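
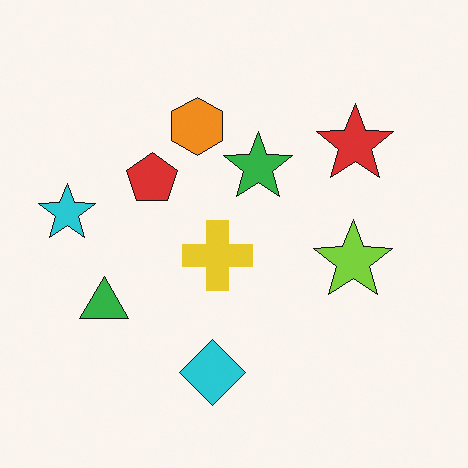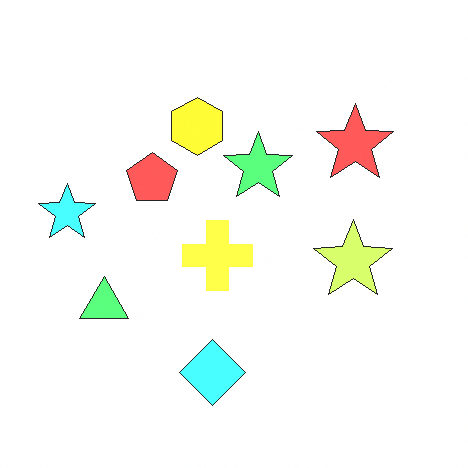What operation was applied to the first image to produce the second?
Brightened a lot.

Every pixel — background and shapes alike — is uniformly brightened.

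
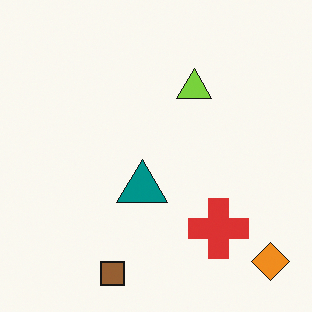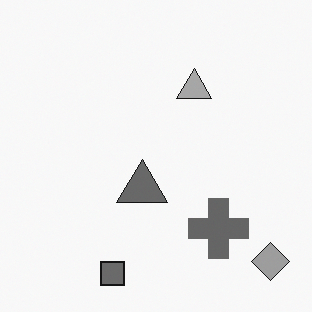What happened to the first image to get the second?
This is the original image converted to grayscale.

All color is removed — every shape is now a shade of grey.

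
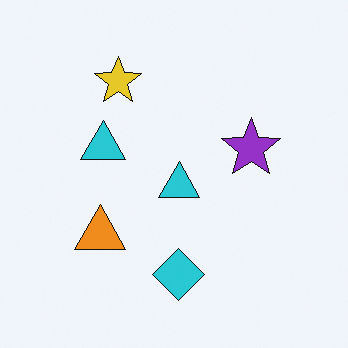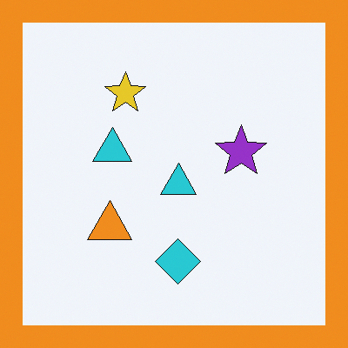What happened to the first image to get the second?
Framed with a orange border.

A solid orange frame runs around the edge of the second image, with the content slightly shrunk inside it.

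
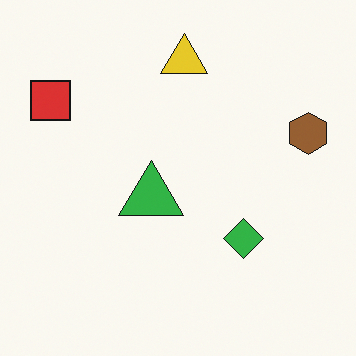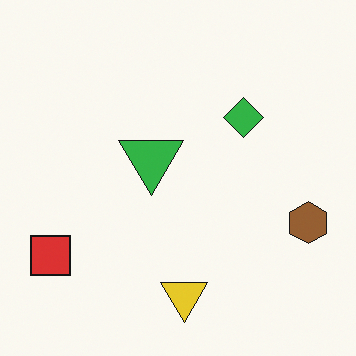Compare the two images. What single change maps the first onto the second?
It was flipped vertically (top ↔ bottom).

The yellow triangle is in the top of the first image and the bottom of the second — shapes on opposite sides of the horizontal midline have swapped in a mirror flip.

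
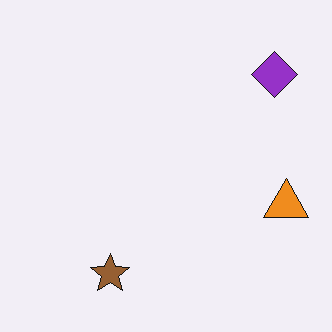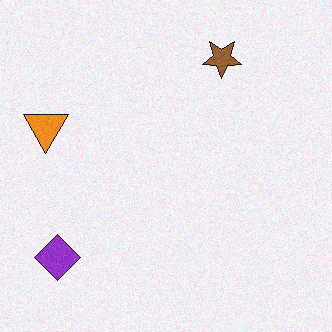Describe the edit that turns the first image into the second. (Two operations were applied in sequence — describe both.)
The second image is the first degraded with a light layer of grain, then rotated 180°.

Random speckle covers the whole image, including the flat background. The purple diamond sits in the top-right of the first image and the bottom-left of the second — consistent with a whole-image 180° rotation.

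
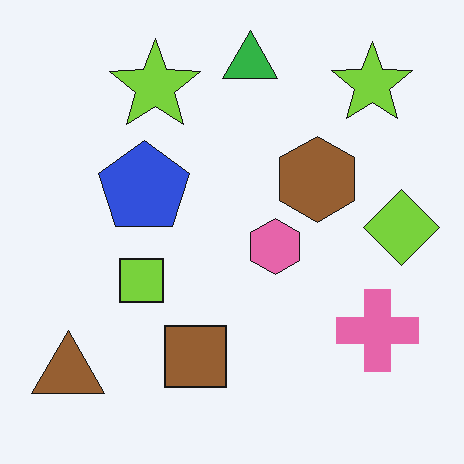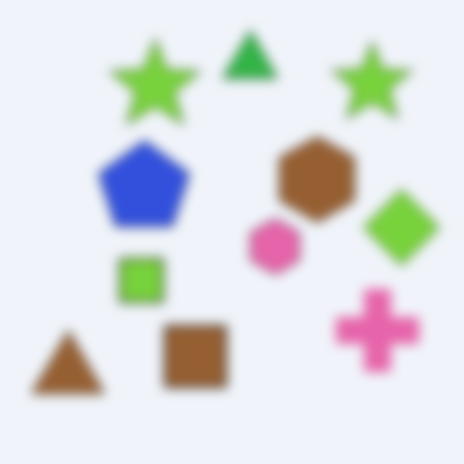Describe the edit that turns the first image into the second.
This is the original image heavily blurred.

Shape edges and outlines are uniformly softened across the whole image.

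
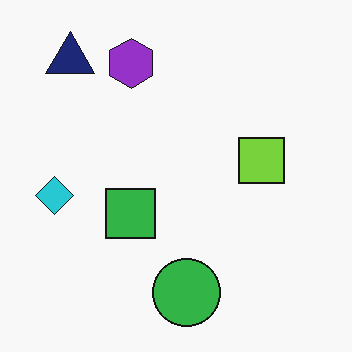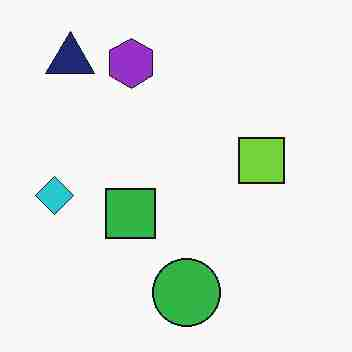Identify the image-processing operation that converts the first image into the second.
The transformation is: heavily JPEG-compressed with obvious blocking artifacts.

Blocky 8×8 compression artifacts appear around shape edges and the flat background shows ringing — characteristic JPEG degradation.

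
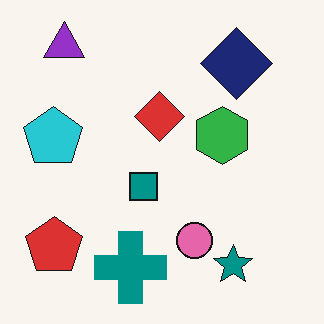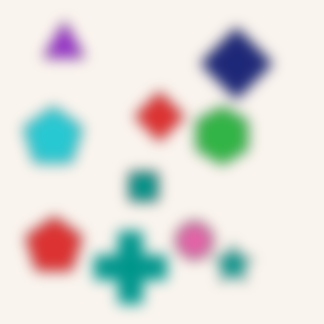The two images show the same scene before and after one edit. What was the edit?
Strongly gaussian-blurred.

Shape edges and outlines are uniformly softened across the whole image.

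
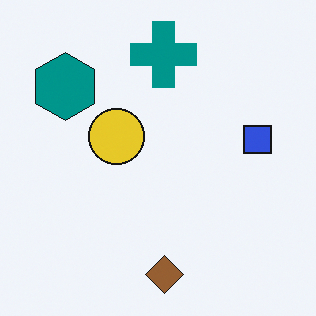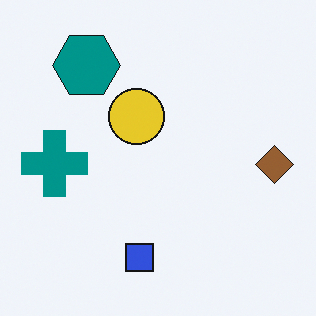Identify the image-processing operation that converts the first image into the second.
This is the original image transposed (reflected across the top-left ↔ bottom-right diagonal).

Shapes have swapped their row and column positions — what was in the top-right is now in the bottom-left — a diagonal reflection.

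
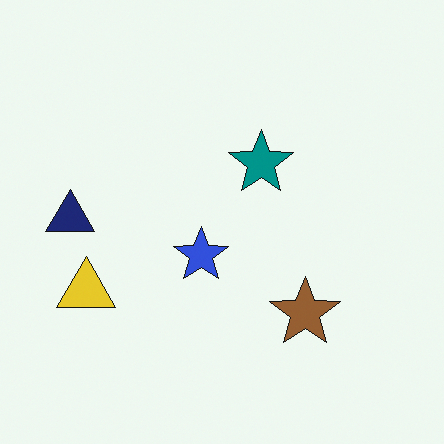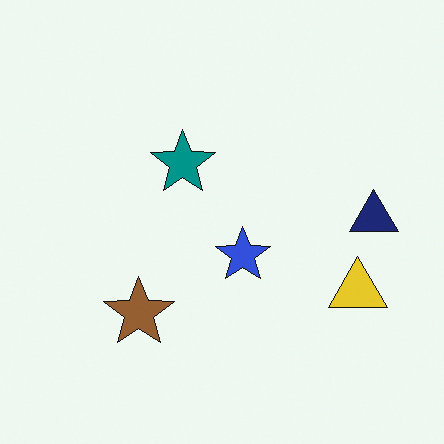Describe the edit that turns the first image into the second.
The image was flipped horizontally (left ↔ right).

The navy triangle is in the left of the first image and the right of the second — shapes on opposite sides of the vertical midline have swapped in a mirror flip.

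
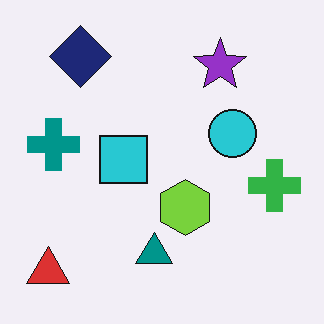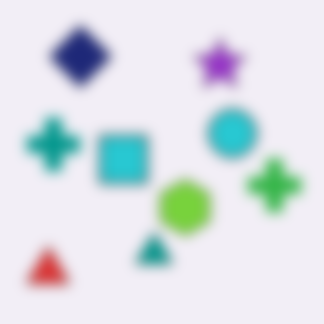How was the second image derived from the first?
Heavily blurred.

Shape edges and outlines are uniformly softened across the whole image.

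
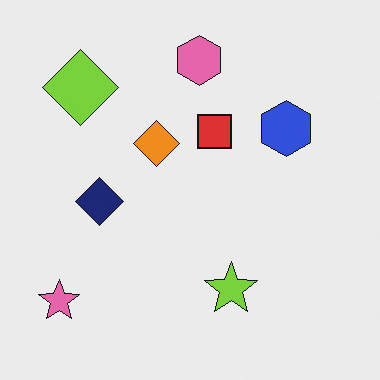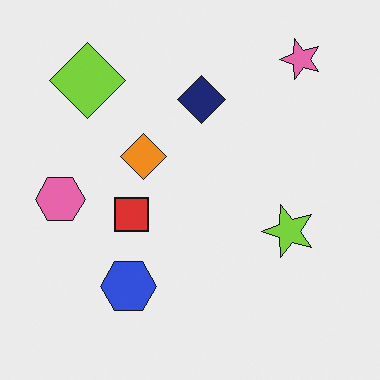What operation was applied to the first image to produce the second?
The image was transposed (reflected across the top-left ↔ bottom-right diagonal).

Shapes have swapped their row and column positions — what was in the top-right is now in the bottom-left — a diagonal reflection.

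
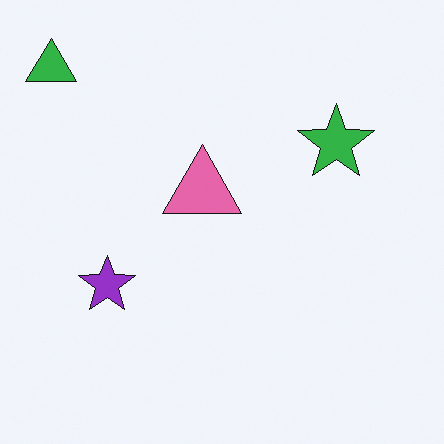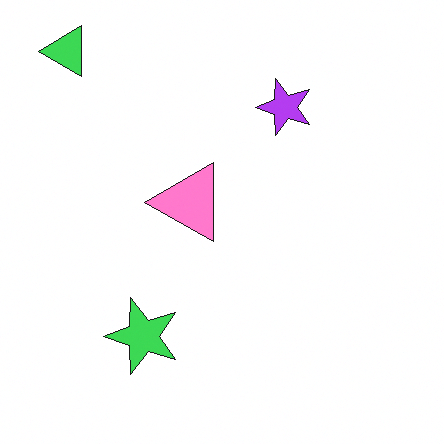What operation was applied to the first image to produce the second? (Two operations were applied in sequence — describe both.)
The image was slightly brightened, then transposed (reflected across the top-left ↔ bottom-right diagonal).

Every pixel — background and shapes alike — is uniformly brightened. Shapes have swapped their row and column positions — what was in the top-right is now in the bottom-left — a diagonal reflection.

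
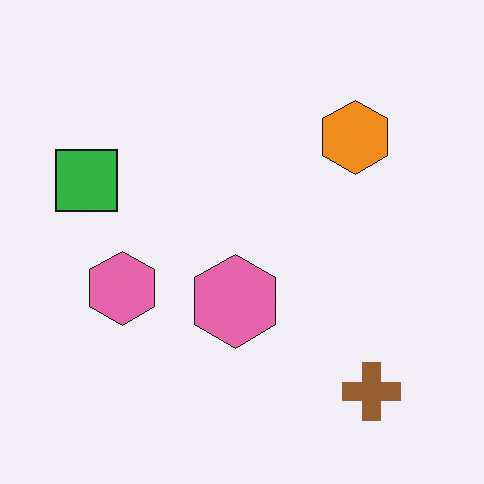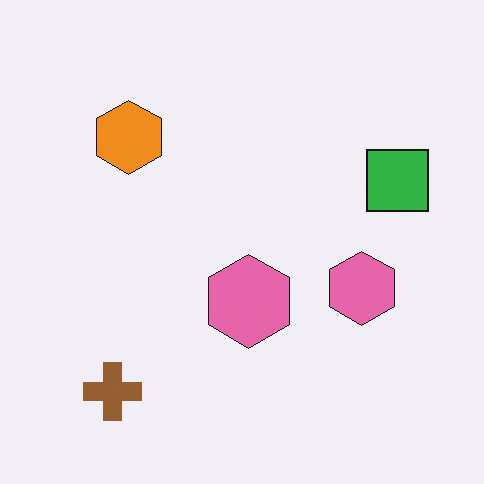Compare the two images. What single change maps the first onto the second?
The image was flipped horizontally (left ↔ right).

The green square is in the left of the first image and the right of the second — shapes on opposite sides of the vertical midline have swapped in a mirror flip.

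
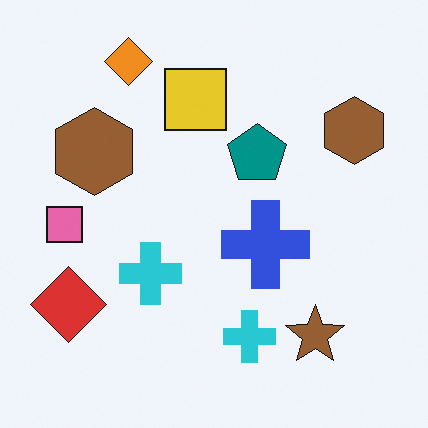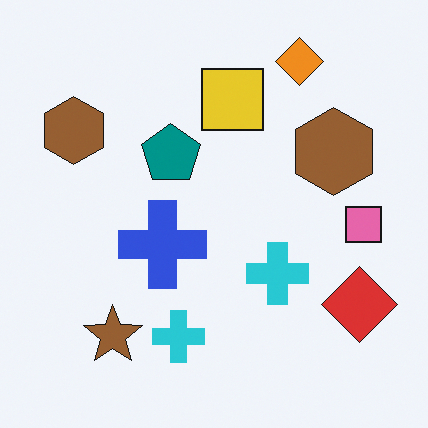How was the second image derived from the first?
Flipped horizontally (left ↔ right).

The pink square is in the left of the first image and the right of the second — shapes on opposite sides of the vertical midline have swapped in a mirror flip.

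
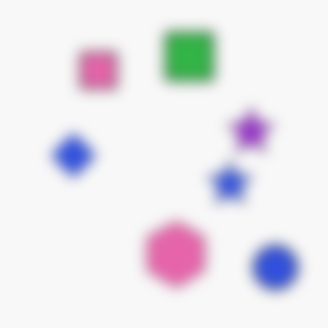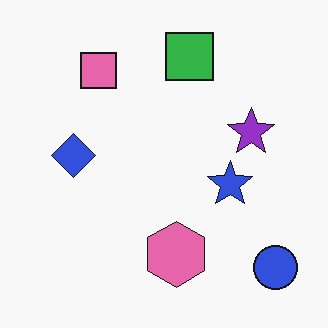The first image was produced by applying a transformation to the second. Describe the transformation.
The transformation is: heavily blurred.

Shape edges and outlines are uniformly softened across the whole image.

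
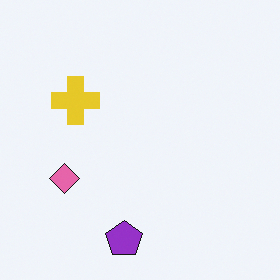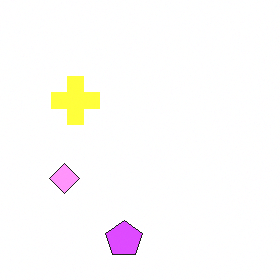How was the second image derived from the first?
It was substantially brightened.

Every pixel — background and shapes alike — is uniformly brightened.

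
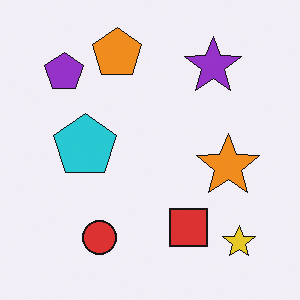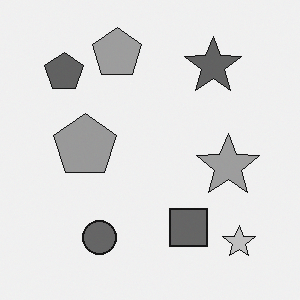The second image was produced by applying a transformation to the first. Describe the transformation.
It was converted to grayscale.

All color is removed — every shape is now a shade of grey.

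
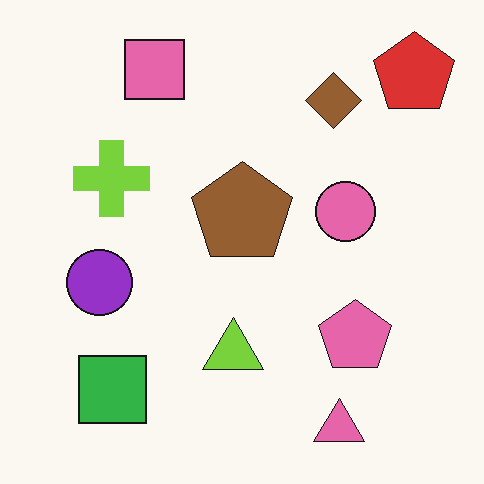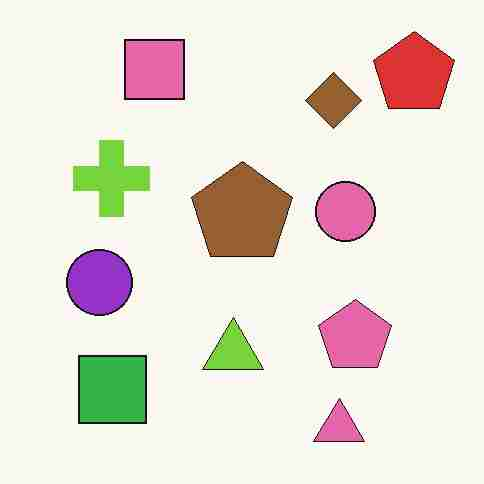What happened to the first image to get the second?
The second image is the first heavily JPEG-compressed with obvious blocking artifacts.

Blocky 8×8 compression artifacts appear around shape edges and the flat background shows ringing — characteristic JPEG degradation.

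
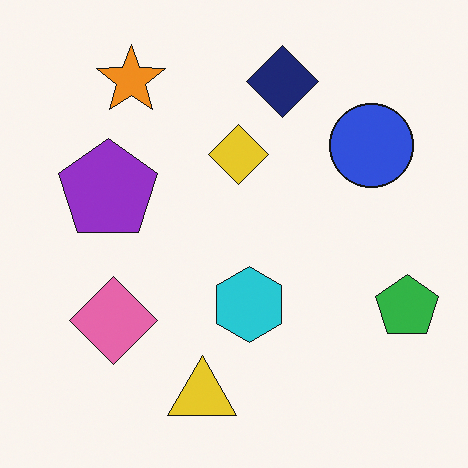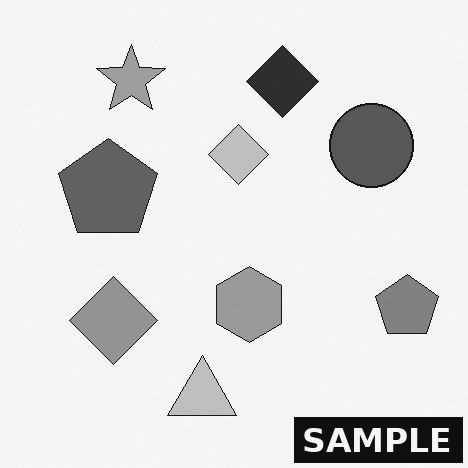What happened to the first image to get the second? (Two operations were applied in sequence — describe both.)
This is the original image converted to grayscale, then watermarked with the text "SAMPLE" in the lower-right corner.

All color is removed — every shape is now a shade of grey. A dark label reading "SAMPLE" appears in the lower-right corner.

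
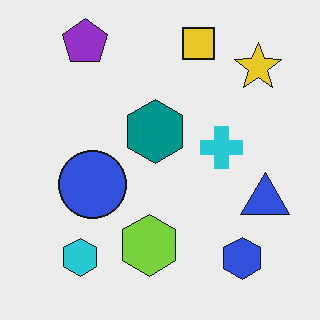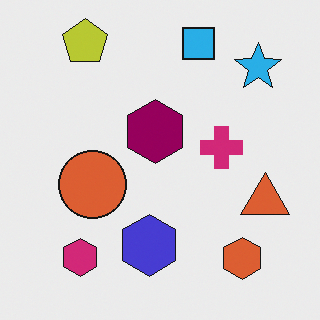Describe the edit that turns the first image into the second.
Hue-shifted by a moderate amount.

Every shape's color has rotated by the same amount around the hue wheel — a uniform hue shift.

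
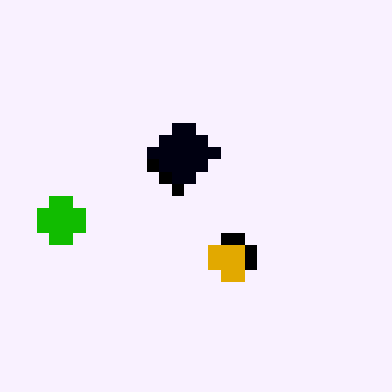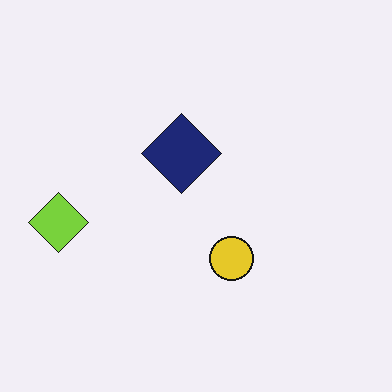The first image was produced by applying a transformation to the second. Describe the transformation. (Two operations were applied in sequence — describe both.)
This is the original image boosted in contrast, then heavily pixelated into large blocks.

Tones are pushed away from mid-grey across the whole image — a global contrast change. Shapes are reduced to large square blocks; fine edges and outlines are lost — a downscale-then-upscale (mosaic) effect.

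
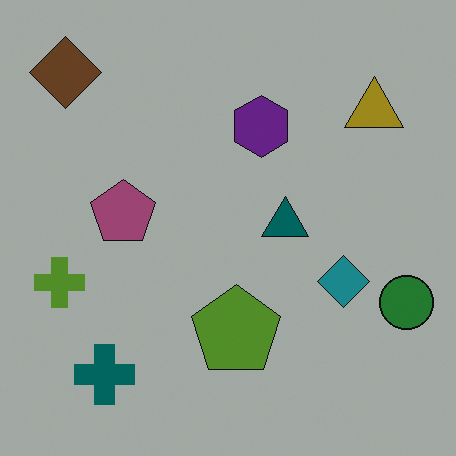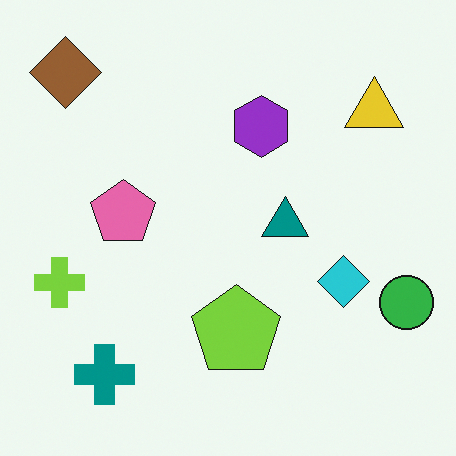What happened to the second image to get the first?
It was darkened a lot.

Every pixel — background and shapes alike — is uniformly darkened.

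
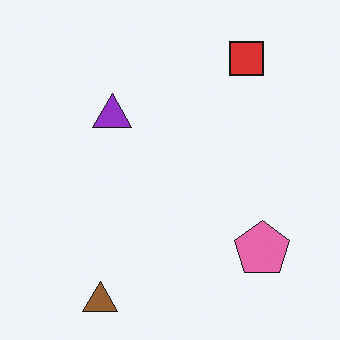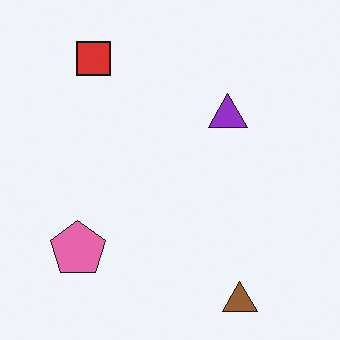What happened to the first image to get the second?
This is the original image flipped horizontally (left ↔ right).

The pink pentagon is in the bottom-right of the first image and the bottom-left of the second — shapes on opposite sides of the vertical midline have swapped in a mirror flip.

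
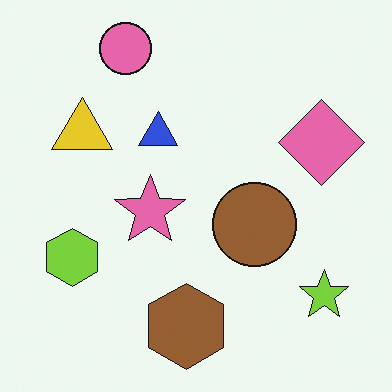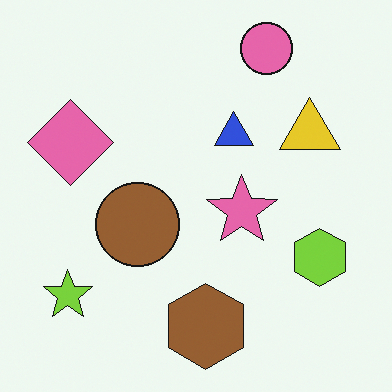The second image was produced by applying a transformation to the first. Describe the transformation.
The image was flipped horizontally (left ↔ right).

The lime star is in the bottom-right of the first image and the bottom-left of the second — shapes on opposite sides of the vertical midline have swapped in a mirror flip.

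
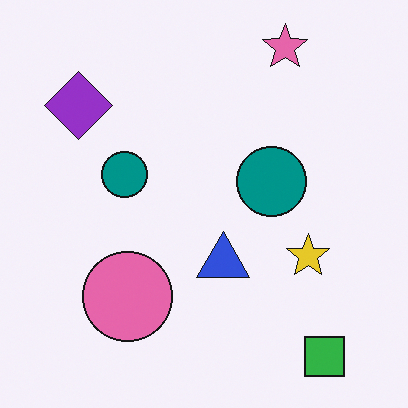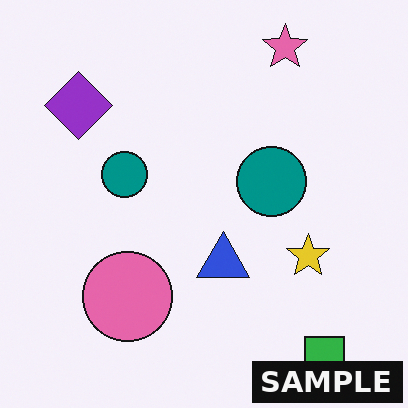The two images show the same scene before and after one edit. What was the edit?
The second image is the first watermarked with the text "SAMPLE" in the lower-right corner.

A dark label reading "SAMPLE" appears in the lower-right corner.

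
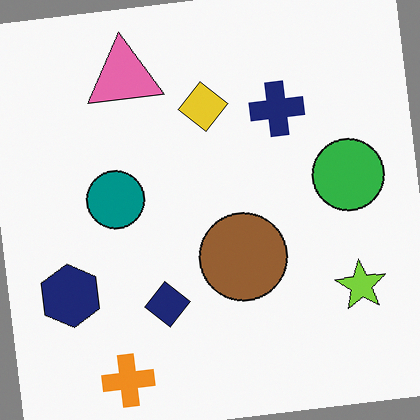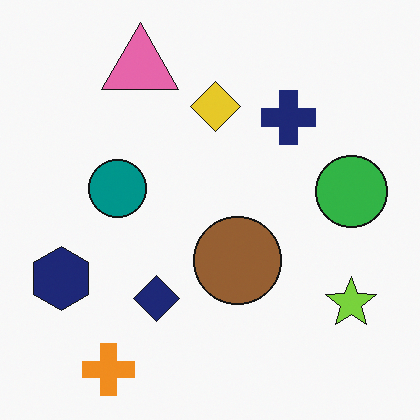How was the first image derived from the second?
Rotated counter-clockwise by a slight angle.

Every shape is tilted by the same angle and the image corners show triangular fill wedges — a whole-image rotation by a non-right angle.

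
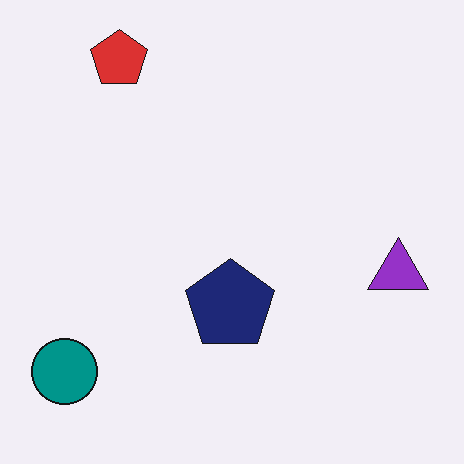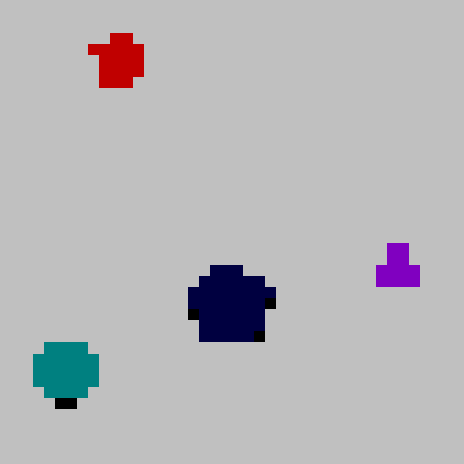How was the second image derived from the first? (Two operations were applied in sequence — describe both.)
The transformation is: heavily posterized to just a handful of flat colors, then coarsely pixelated.

Each flat color has snapped to a coarser quantized level — most visibly, the near-white background has dropped to a flat grey. Shapes are reduced to large square blocks; fine edges and outlines are lost — a downscale-then-upscale (mosaic) effect.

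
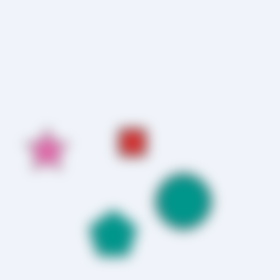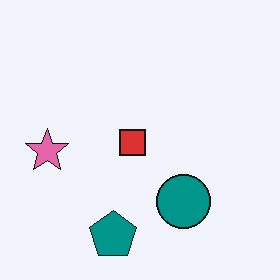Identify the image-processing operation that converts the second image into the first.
This is the original image strongly gaussian-blurred.

Shape edges and outlines are uniformly softened across the whole image.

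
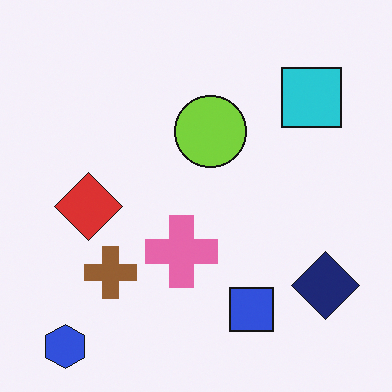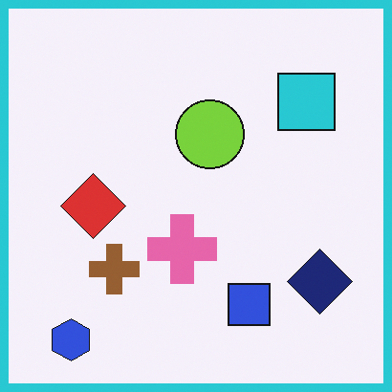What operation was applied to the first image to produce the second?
The second image is the first framed with a cyan border.

A solid cyan frame runs around the edge of the second image, with the content slightly shrunk inside it.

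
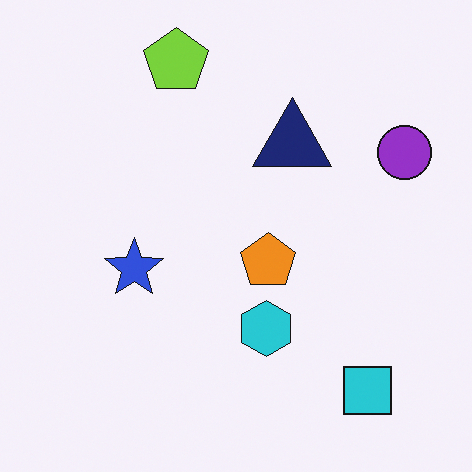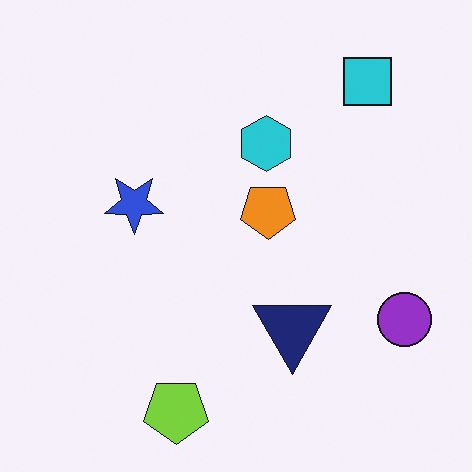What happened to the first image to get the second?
Flipped vertically (top ↔ bottom).

The lime pentagon is in the top of the first image and the bottom of the second — shapes on opposite sides of the horizontal midline have swapped in a mirror flip.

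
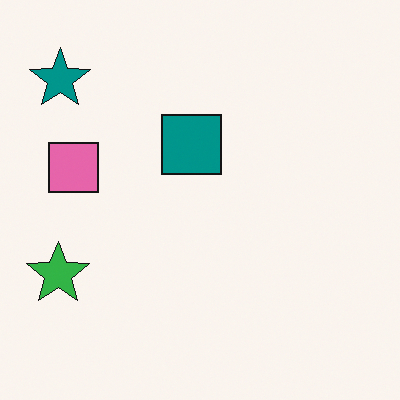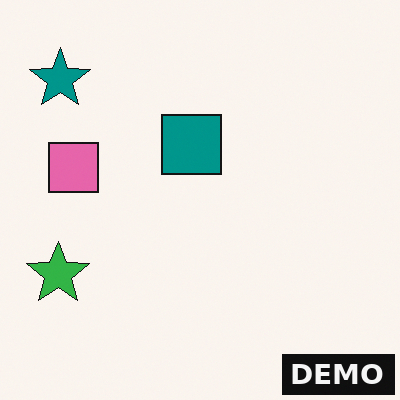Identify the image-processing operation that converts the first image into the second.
The second image is the first watermarked with the text "DEMO" in the lower-right corner.

A dark label reading "DEMO" appears in the lower-right corner.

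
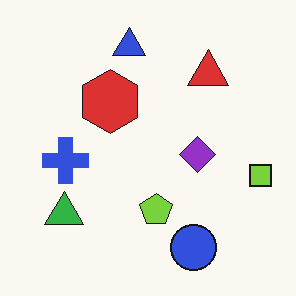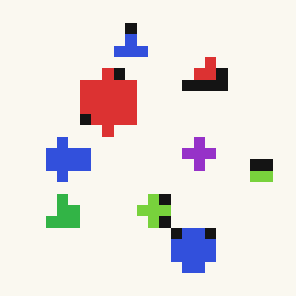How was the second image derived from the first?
Heavily pixelated into large blocks.

Shapes are reduced to large square blocks; fine edges and outlines are lost — a downscale-then-upscale (mosaic) effect.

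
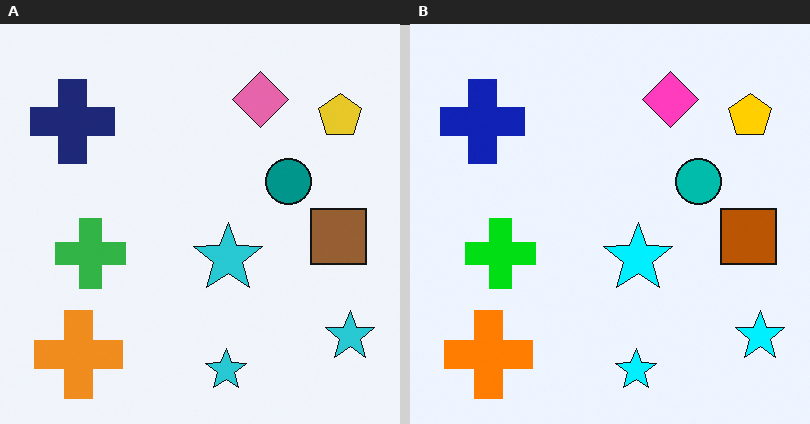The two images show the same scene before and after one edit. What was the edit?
The transformation is: made much more vivid (saturation change).

All colors are more vivid — a global saturation change.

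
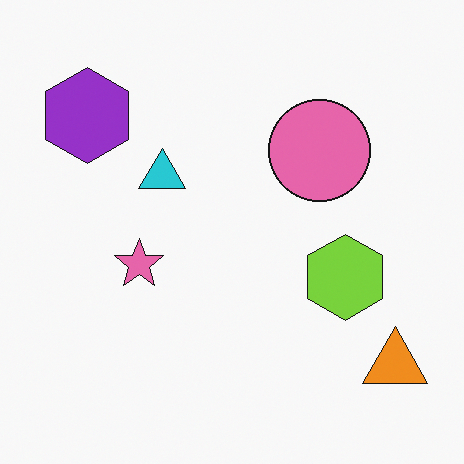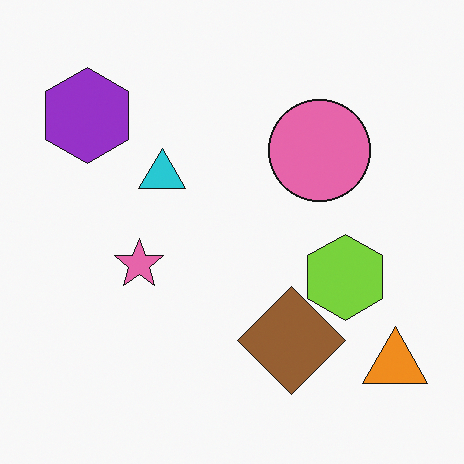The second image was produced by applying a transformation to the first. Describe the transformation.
The transformation is: overlaid with an additional brown diamond.

A brown diamond appears in the second image that is absent from the first.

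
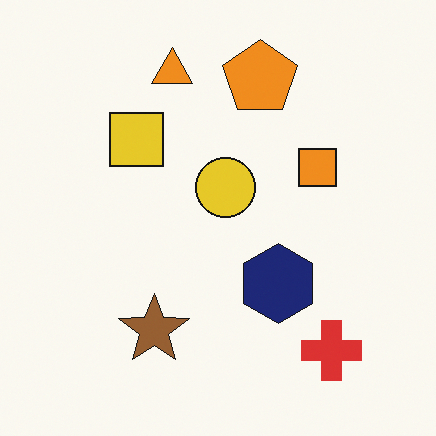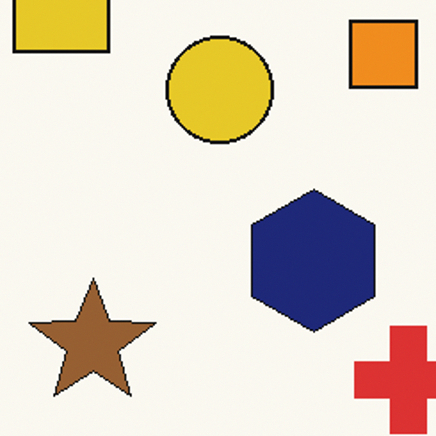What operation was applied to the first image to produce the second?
The transformation is: cropped tightly and scaled back up.

The visible shapes are larger and the field of view is narrower; shapes near the original edges may be partly or wholly outside the frame — a crop-and-rescale.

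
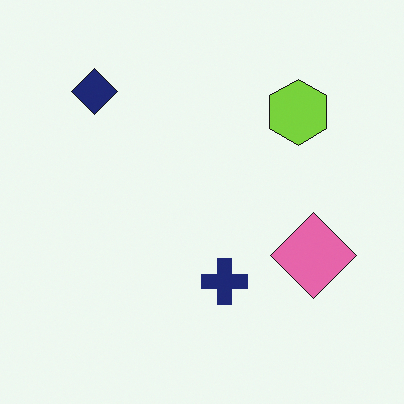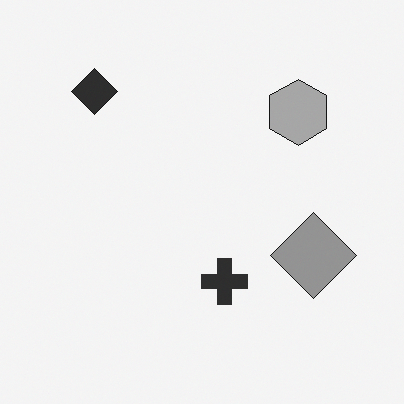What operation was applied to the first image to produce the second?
It was converted to grayscale.

All color is removed — every shape is now a shade of grey.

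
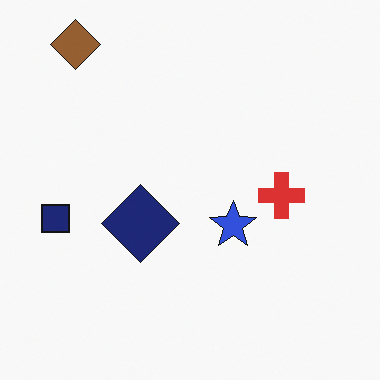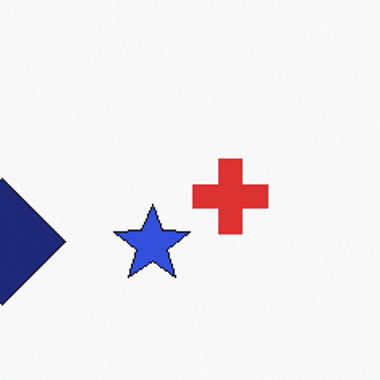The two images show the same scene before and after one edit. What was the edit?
The image was cropped to a noticeably smaller region and rescaled.

The visible shapes are larger and the field of view is narrower; shapes near the original edges may be partly or wholly outside the frame — a crop-and-rescale.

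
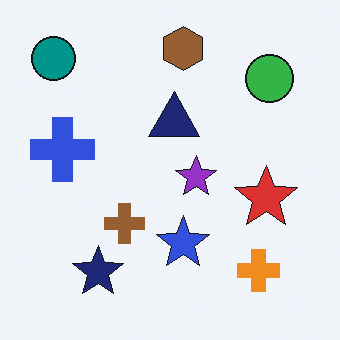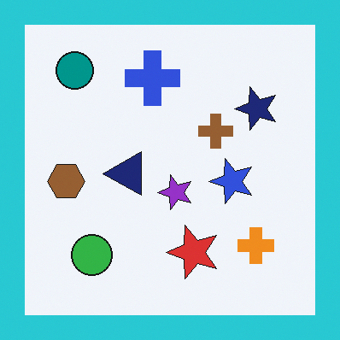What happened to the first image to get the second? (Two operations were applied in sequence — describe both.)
Transposed (reflected across the top-left ↔ bottom-right diagonal), then framed with a cyan border.

Shapes have swapped their row and column positions — what was in the top-right is now in the bottom-left — a diagonal reflection. A solid cyan frame runs around the edge of the second image, with the content slightly shrunk inside it.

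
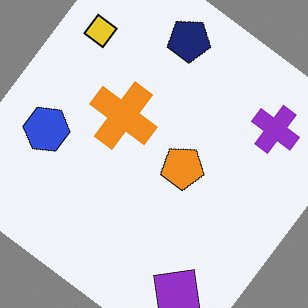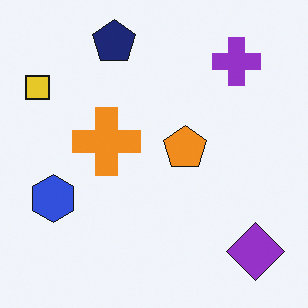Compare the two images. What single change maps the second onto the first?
The first image is the second rotated clockwise by a large amount — several tens of degrees.

Every shape is tilted by the same angle and the image corners show triangular fill wedges — a whole-image rotation by a non-right angle.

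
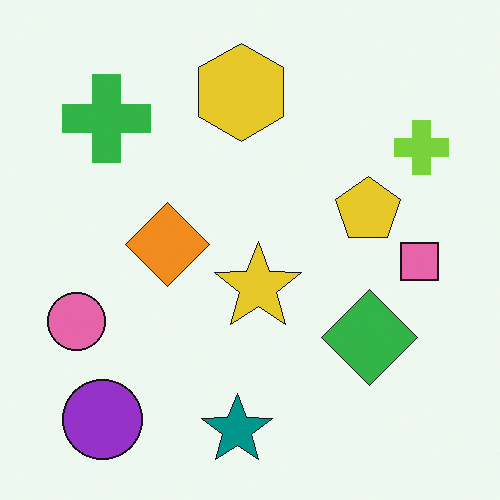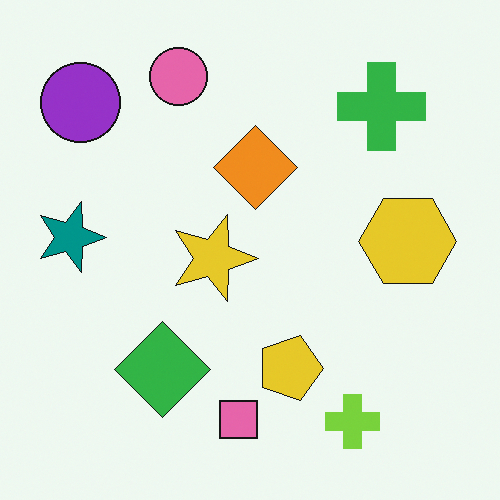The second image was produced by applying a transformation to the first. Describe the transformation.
The transformation is: rotated 90° clockwise.

The purple circle sits in the bottom-left of the first image and the top-left of the second — consistent with a whole-image 90° clockwise rotation.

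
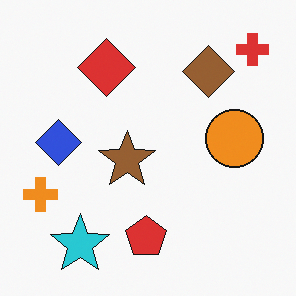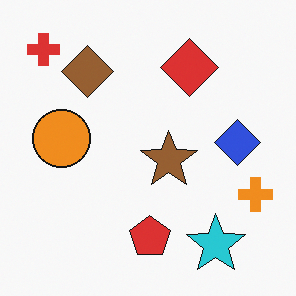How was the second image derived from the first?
The image was flipped horizontally (left ↔ right).

The orange cross is in the left of the first image and the right of the second — shapes on opposite sides of the vertical midline have swapped in a mirror flip.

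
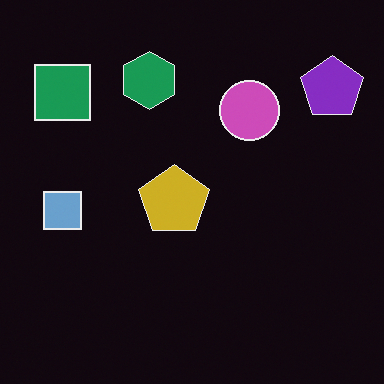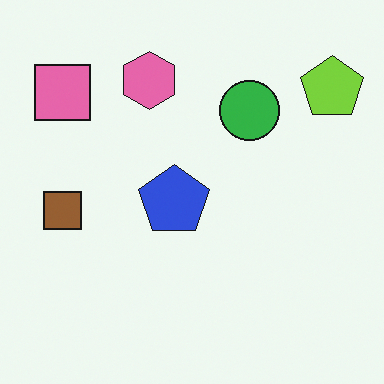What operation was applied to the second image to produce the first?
The first image is the second color-inverted (negative).

The light background has become dark and every shape's color is its complement — a photographic negative.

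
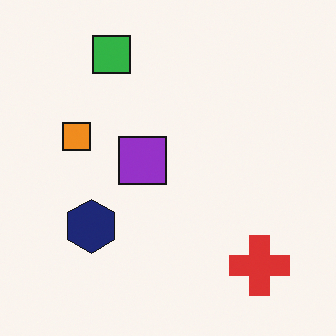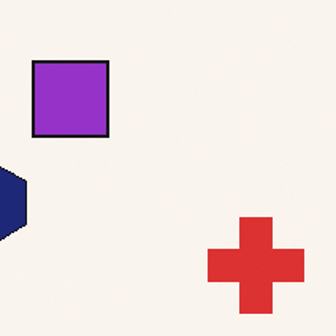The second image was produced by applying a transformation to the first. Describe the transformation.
Cropped to a modestly smaller region and rescaled.

The visible shapes are larger and the field of view is narrower; shapes near the original edges may be partly or wholly outside the frame — a crop-and-rescale.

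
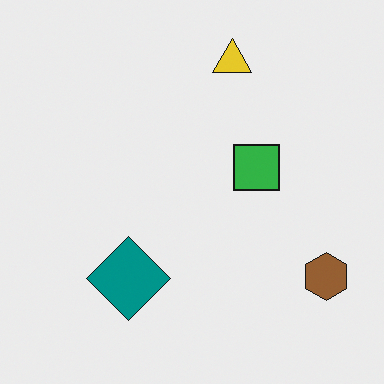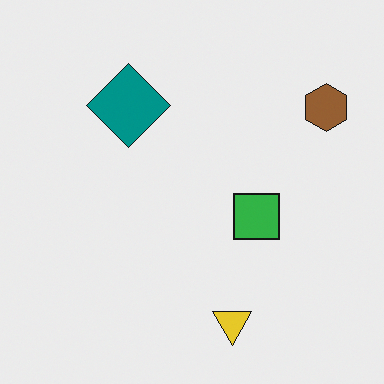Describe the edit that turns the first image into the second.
The second image is the first flipped vertically (top ↔ bottom).

The yellow triangle is in the top of the first image and the bottom of the second — shapes on opposite sides of the horizontal midline have swapped in a mirror flip.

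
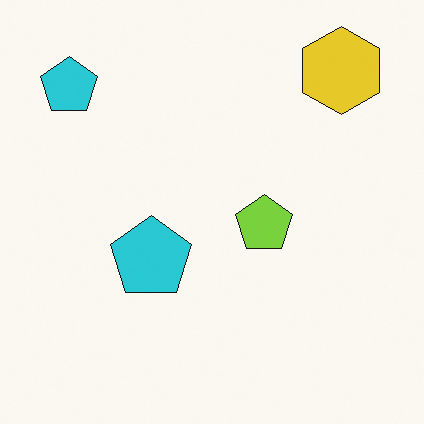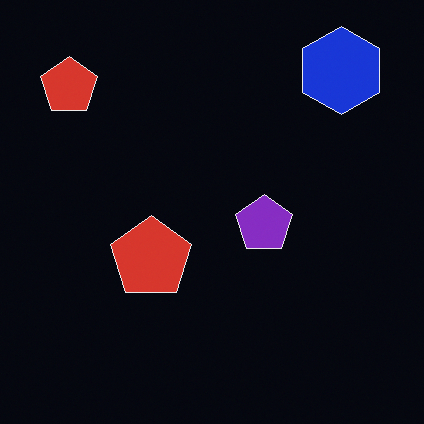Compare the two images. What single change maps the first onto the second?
It was color-inverted (negative).

The light background has become dark and every shape's color is its complement — a photographic negative.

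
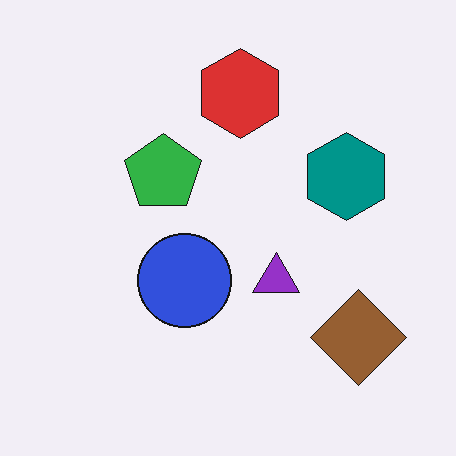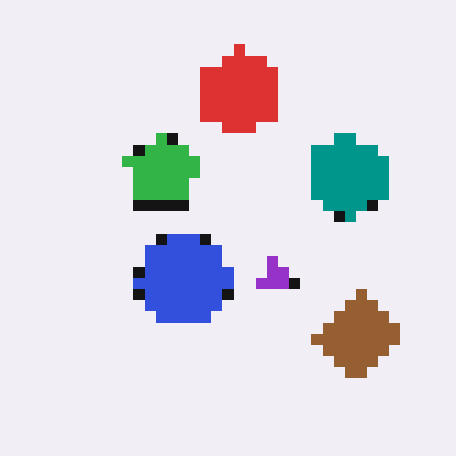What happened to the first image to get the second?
The image was heavily pixelated into large blocks.

Shapes are reduced to large square blocks; fine edges and outlines are lost — a downscale-then-upscale (mosaic) effect.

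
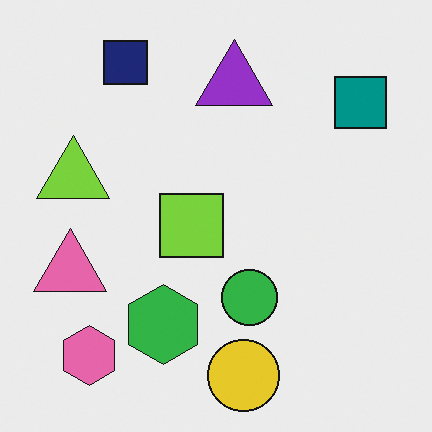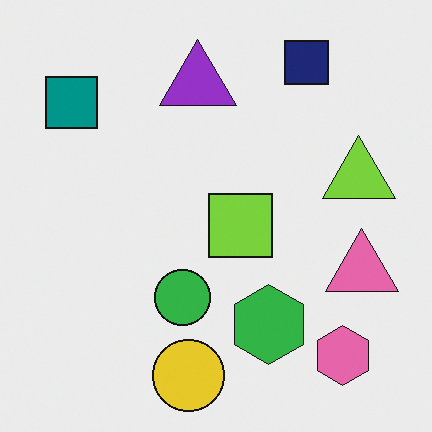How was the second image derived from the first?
It was flipped horizontally (left ↔ right).

The pink triangle is in the left of the first image and the right of the second — shapes on opposite sides of the vertical midline have swapped in a mirror flip.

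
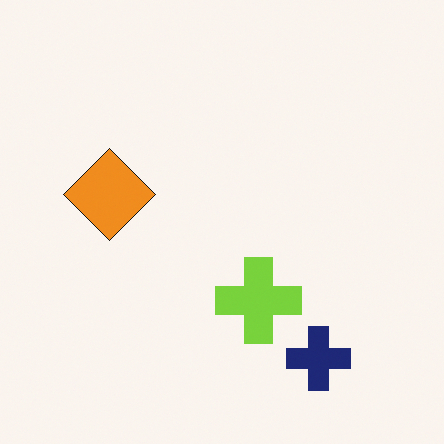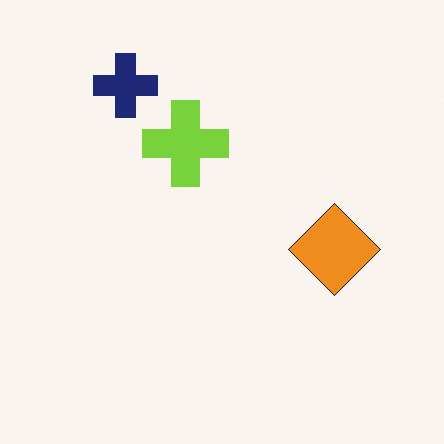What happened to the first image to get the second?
Rotated 180°.

The navy cross sits in the bottom-right of the first image and the top-left of the second — consistent with a whole-image 180° rotation.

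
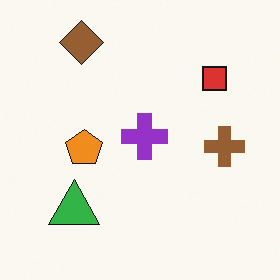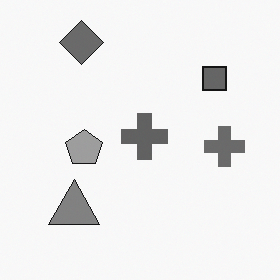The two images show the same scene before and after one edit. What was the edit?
It was converted to grayscale.

All color is removed — every shape is now a shade of grey.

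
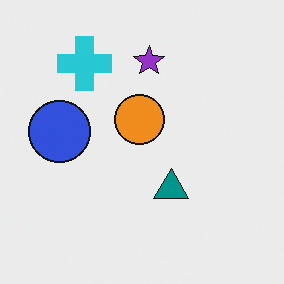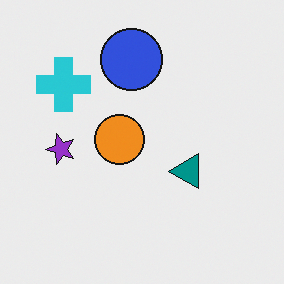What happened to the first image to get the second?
This is the original image transposed (reflected across the top-left ↔ bottom-right diagonal).

Shapes have swapped their row and column positions — what was in the top-right is now in the bottom-left — a diagonal reflection.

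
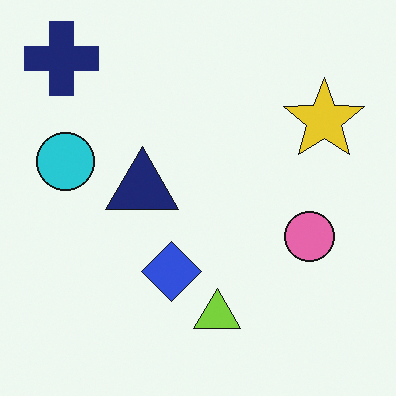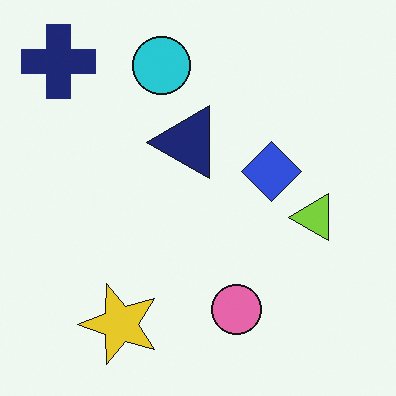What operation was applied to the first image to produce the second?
The second image is the first transposed (reflected across the top-left ↔ bottom-right diagonal).

Shapes have swapped their row and column positions — what was in the top-right is now in the bottom-left — a diagonal reflection.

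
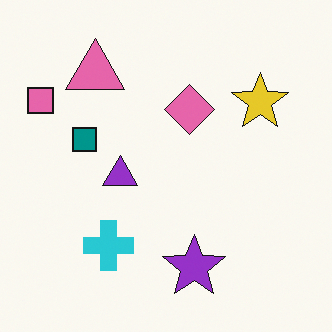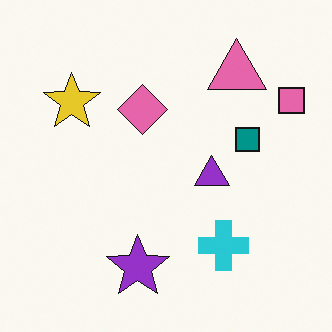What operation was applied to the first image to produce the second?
It was flipped horizontally (left ↔ right).

The pink square is in the top-left of the first image and the top-right of the second — shapes on opposite sides of the vertical midline have swapped in a mirror flip.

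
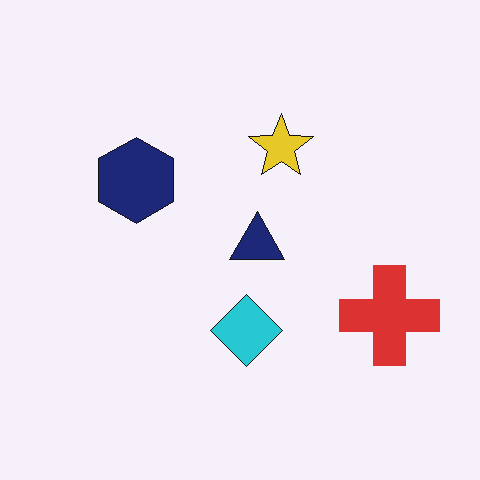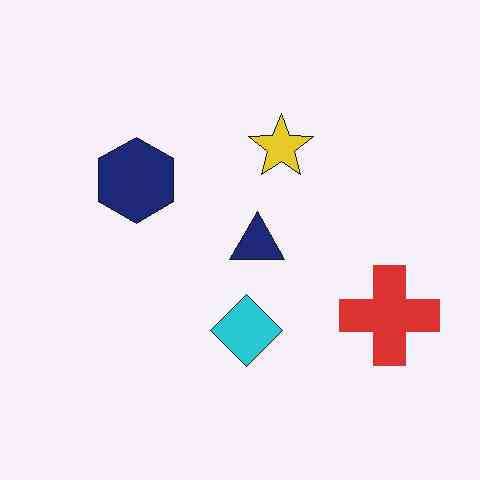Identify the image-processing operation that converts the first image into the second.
The second image is the first given moderate JPEG compression.

Blocky 8×8 compression artifacts appear around shape edges and the flat background shows ringing — characteristic JPEG degradation.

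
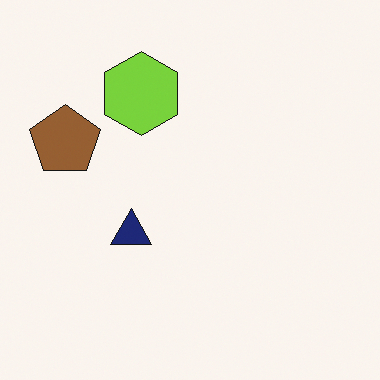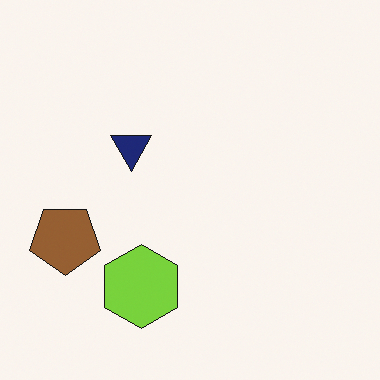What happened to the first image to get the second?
This is the original image flipped vertically (top ↔ bottom).

The lime hexagon is in the top of the first image and the bottom of the second — shapes on opposite sides of the horizontal midline have swapped in a mirror flip.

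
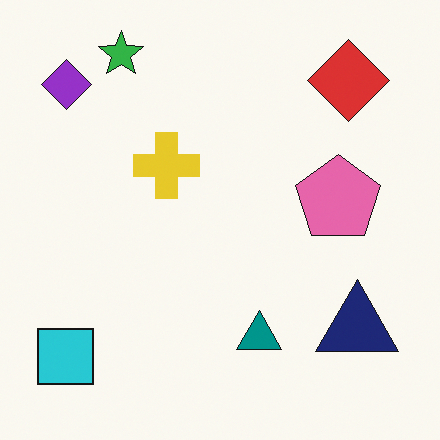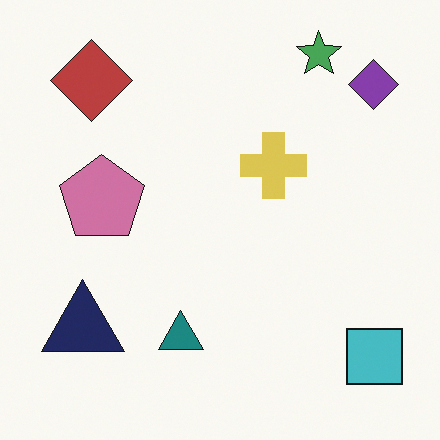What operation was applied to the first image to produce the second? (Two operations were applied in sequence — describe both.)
Flipped horizontally (left ↔ right), then slightly desaturated.

The cyan square is in the bottom-left of the first image and the bottom-right of the second — shapes on opposite sides of the vertical midline have swapped in a mirror flip. All colors are more muted and greyish — a global saturation change.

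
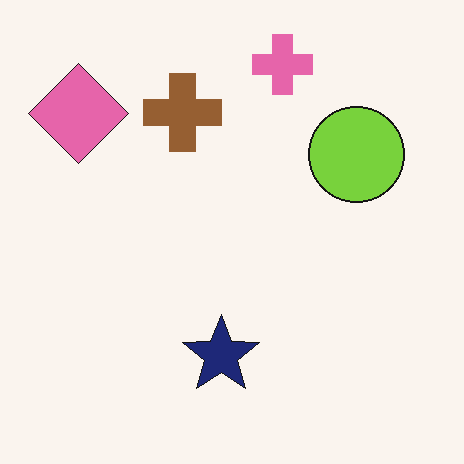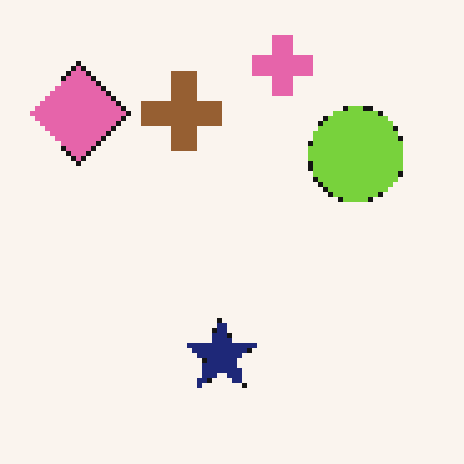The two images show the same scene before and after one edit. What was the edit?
The second image is the first lightly pixelated (a mild mosaic effect).

Shapes are reduced to large square blocks; fine edges and outlines are lost — a downscale-then-upscale (mosaic) effect.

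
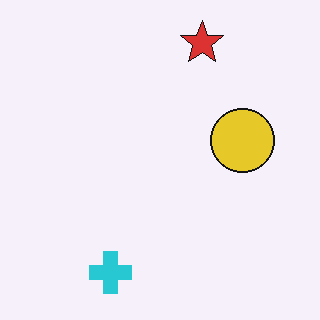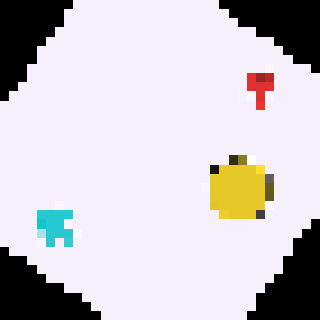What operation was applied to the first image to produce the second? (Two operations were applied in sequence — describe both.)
The image was rotated clockwise by a large amount — several tens of degrees, then heavily pixelated into large blocks.

Every shape is tilted by the same angle and the image corners show triangular fill wedges — a whole-image rotation by a non-right angle. Shapes are reduced to large square blocks; fine edges and outlines are lost — a downscale-then-upscale (mosaic) effect.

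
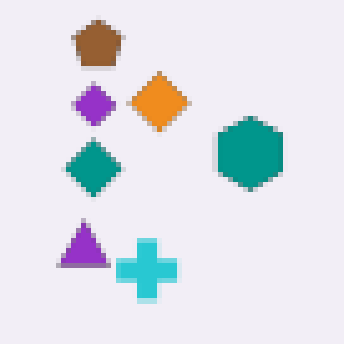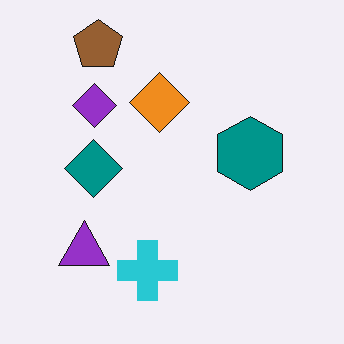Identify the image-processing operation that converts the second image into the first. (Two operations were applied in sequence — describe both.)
The transformation is: lightly blurred, then mildly pixelated.

Shape edges and outlines are uniformly softened across the whole image. Shapes are reduced to large square blocks; fine edges and outlines are lost — a downscale-then-upscale (mosaic) effect.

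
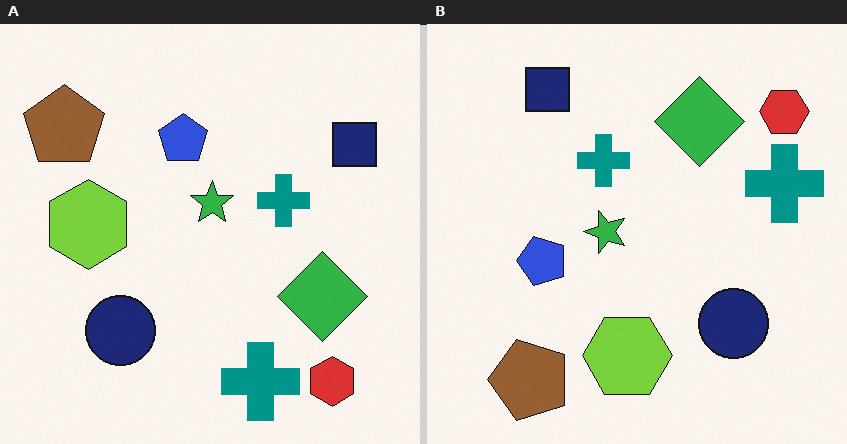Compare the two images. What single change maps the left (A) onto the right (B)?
The image was rotated 90° counter-clockwise.

The red hexagon sits in the bottom-right of the left (A) image and the top-right of the right (B) — consistent with a whole-image 90° counter-clockwise rotation.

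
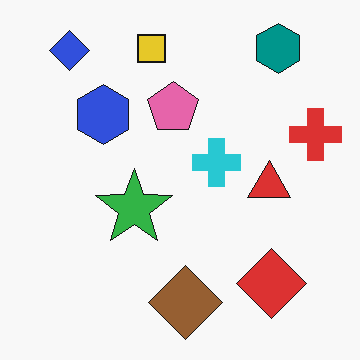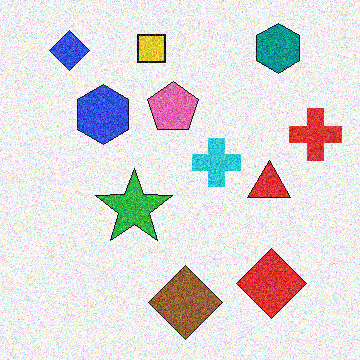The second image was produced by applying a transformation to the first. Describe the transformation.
This is the original image degraded with strong gaussian noise.

Random speckle covers the whole image, including the flat background.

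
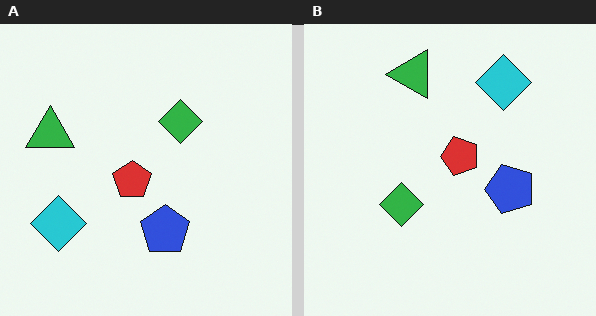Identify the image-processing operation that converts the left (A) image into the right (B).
The right (B) image is the left (A) transposed (reflected across the top-left ↔ bottom-right diagonal).

Shapes have swapped their row and column positions — what was in the top-right is now in the bottom-left — a diagonal reflection.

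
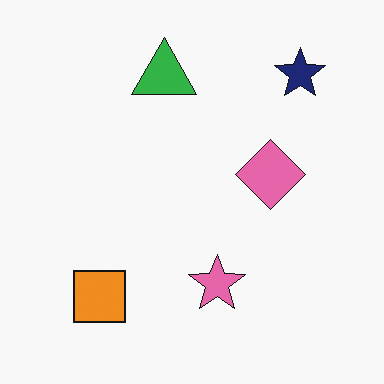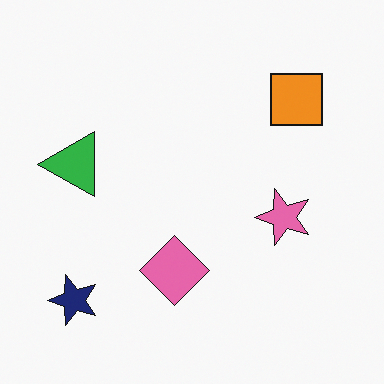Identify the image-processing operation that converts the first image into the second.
The transformation is: transposed (reflected across the top-left ↔ bottom-right diagonal).

Shapes have swapped their row and column positions — what was in the top-right is now in the bottom-left — a diagonal reflection.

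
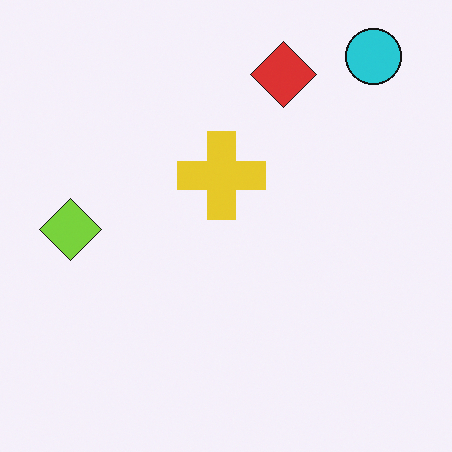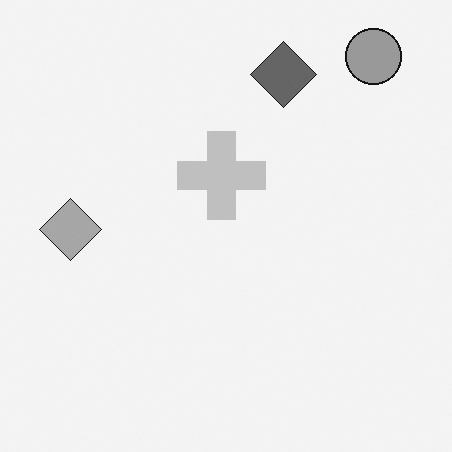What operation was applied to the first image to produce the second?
Converted to grayscale.

All color is removed — every shape is now a shade of grey.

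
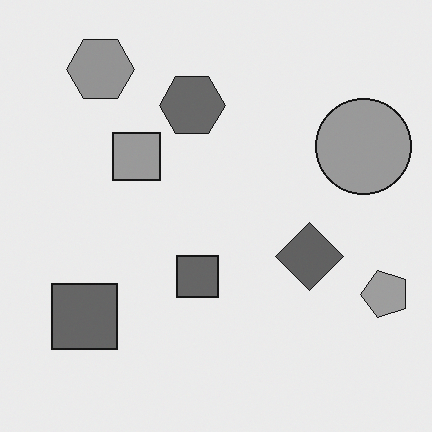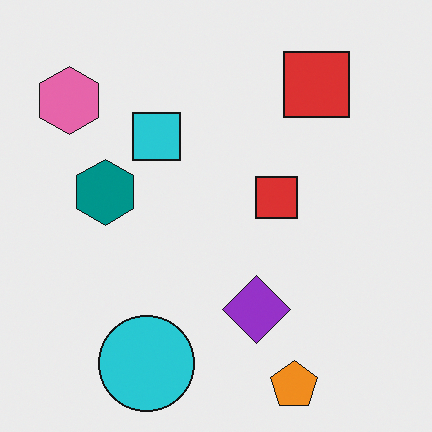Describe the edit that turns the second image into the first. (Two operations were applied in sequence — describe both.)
It was converted to grayscale, then transposed (reflected across the top-left ↔ bottom-right diagonal).

All color is removed — every shape is now a shade of grey. Shapes have swapped their row and column positions — what was in the top-right is now in the bottom-left — a diagonal reflection.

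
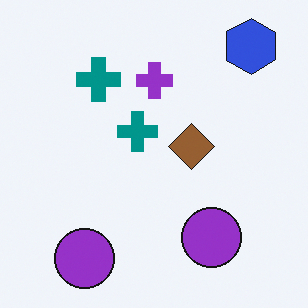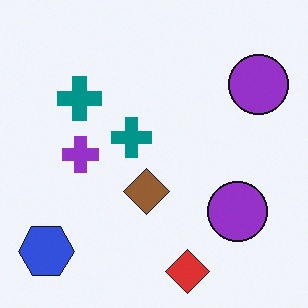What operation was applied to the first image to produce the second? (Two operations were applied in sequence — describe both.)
Transposed (reflected across the top-left ↔ bottom-right diagonal), then overlaid with an additional red diamond.

Shapes have swapped their row and column positions — what was in the top-right is now in the bottom-left — a diagonal reflection. A red diamond appears in the second image that is absent from the first.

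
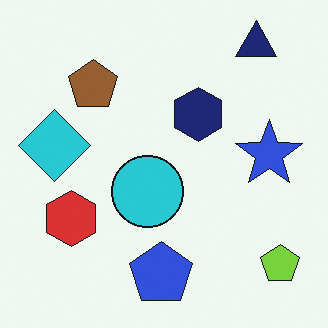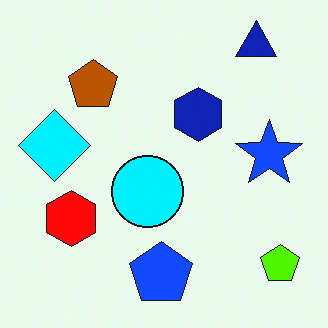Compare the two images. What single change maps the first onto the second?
The second image is the first made much more vivid (saturation change).

All colors are more vivid — a global saturation change.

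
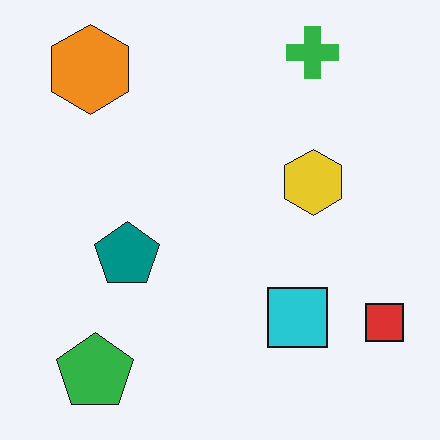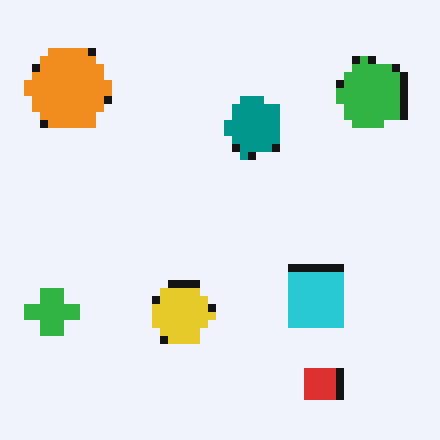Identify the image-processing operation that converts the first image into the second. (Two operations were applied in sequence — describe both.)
Transposed (reflected across the top-left ↔ bottom-right diagonal), then moderately pixelated.

Shapes have swapped their row and column positions — what was in the top-right is now in the bottom-left — a diagonal reflection. Shapes are reduced to large square blocks; fine edges and outlines are lost — a downscale-then-upscale (mosaic) effect.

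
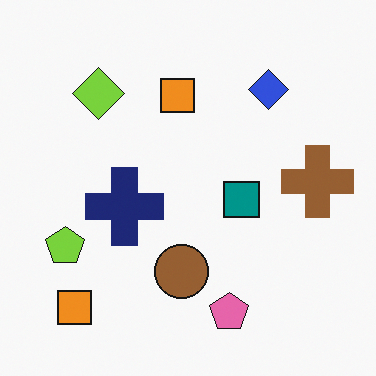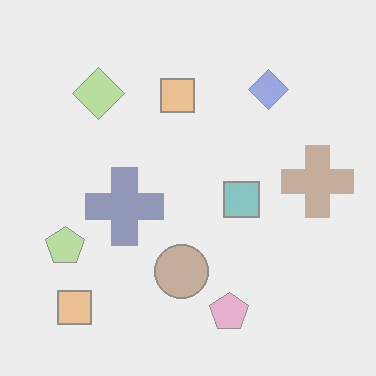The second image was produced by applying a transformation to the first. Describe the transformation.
It was given much lower contrast.

Tones are pushed toward mid-grey across the whole image — a global contrast change.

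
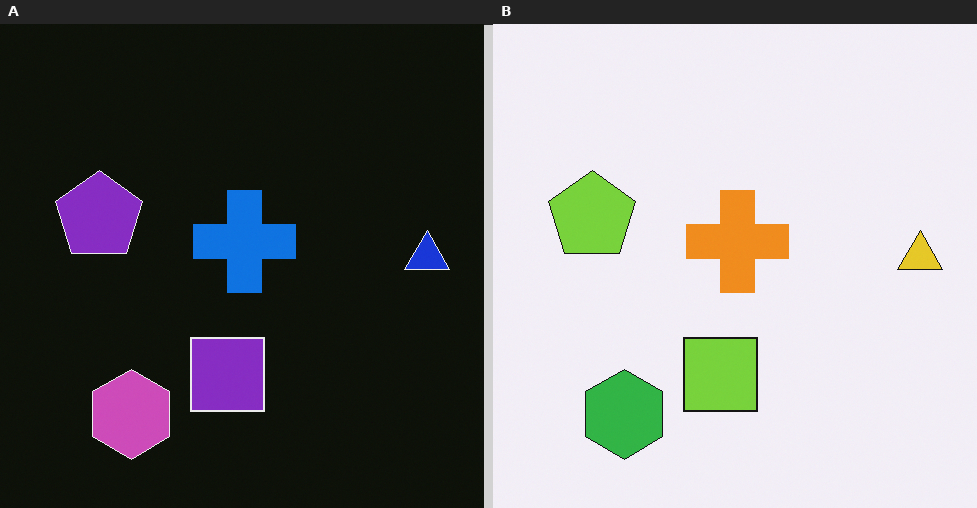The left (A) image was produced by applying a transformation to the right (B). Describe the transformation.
The transformation is: color-inverted (negative).

The light background has become dark and every shape's color is its complement — a photographic negative.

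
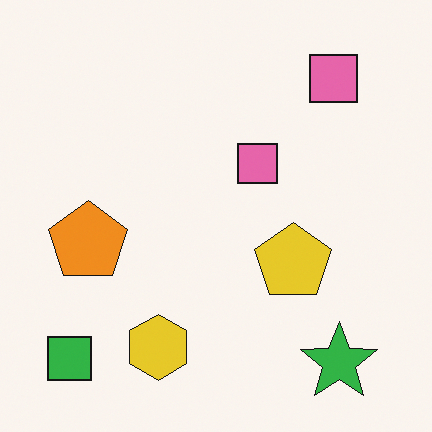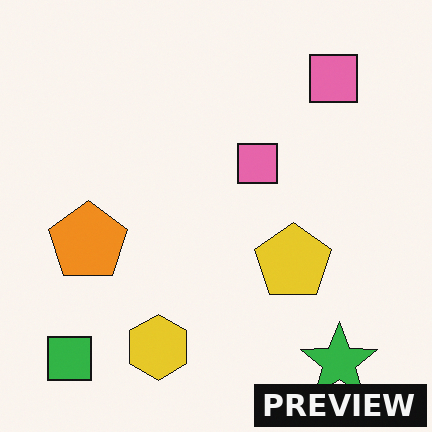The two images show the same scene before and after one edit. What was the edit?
This is the original image watermarked with the text "PREVIEW" in the lower-right corner.

A dark label reading "PREVIEW" appears in the lower-right corner.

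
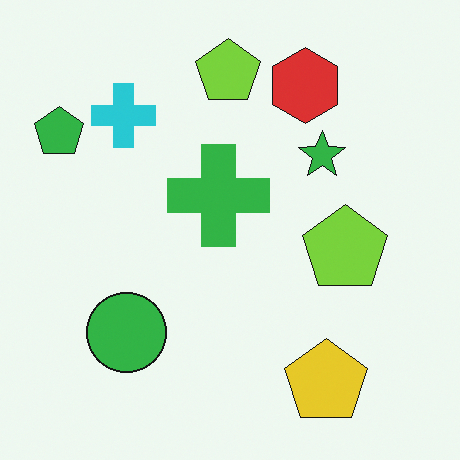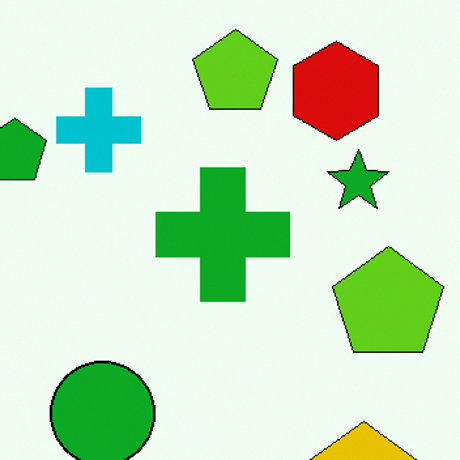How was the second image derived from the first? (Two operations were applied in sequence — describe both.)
Given slightly increased contrast, then cropped to a modestly smaller region and rescaled.

Tones are pushed away from mid-grey across the whole image — a global contrast change. The visible shapes are larger and the field of view is narrower; shapes near the original edges may be partly or wholly outside the frame — a crop-and-rescale.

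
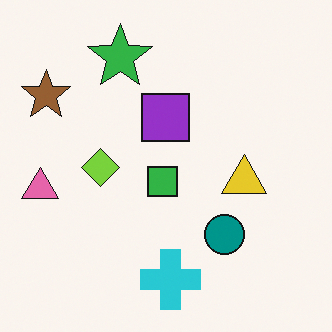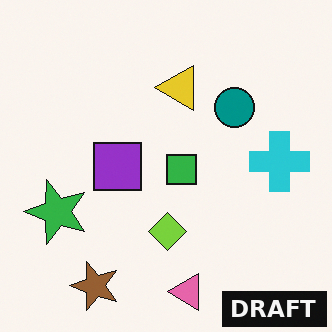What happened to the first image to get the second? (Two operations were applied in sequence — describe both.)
This is the original image rotated 90° counter-clockwise, then watermarked with the text "DRAFT" in the lower-right corner.

The brown star sits in the top-left of the first image and the bottom-left of the second — consistent with a whole-image 90° counter-clockwise rotation. A dark label reading "DRAFT" appears in the lower-right corner.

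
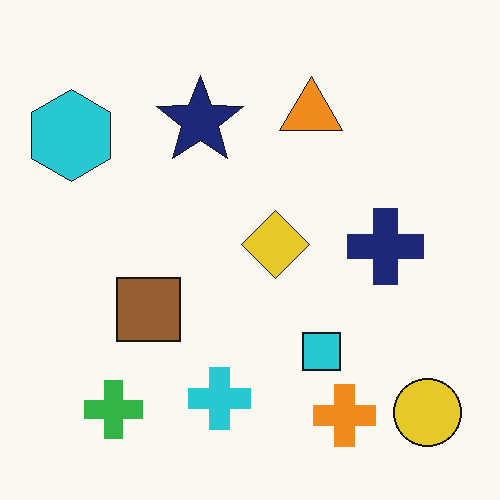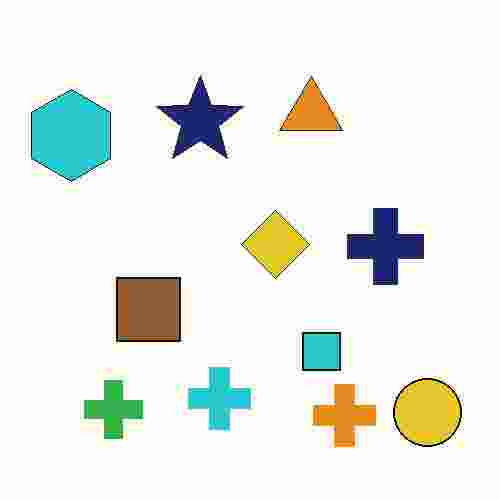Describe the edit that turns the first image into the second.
The image was heavily JPEG-compressed with obvious blocking artifacts.

Blocky 8×8 compression artifacts appear around shape edges and the flat background shows ringing — characteristic JPEG degradation.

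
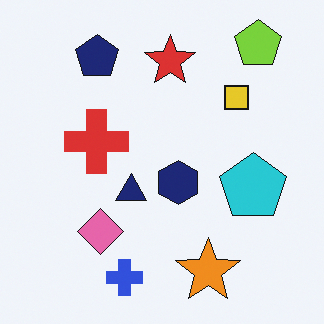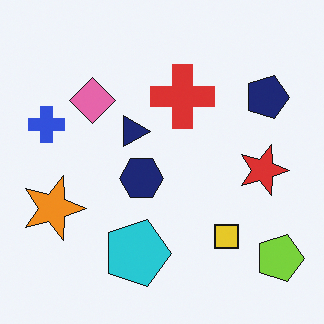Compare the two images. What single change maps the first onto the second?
It was rotated 90° clockwise.

The lime pentagon sits in the top-right of the first image and the bottom-right of the second — consistent with a whole-image 90° clockwise rotation.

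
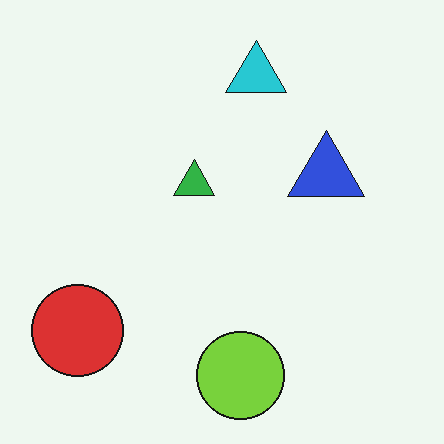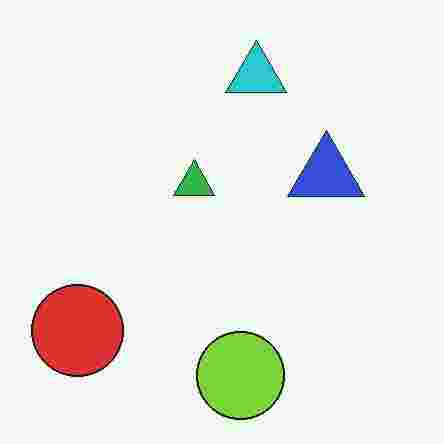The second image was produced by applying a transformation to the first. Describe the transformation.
It was heavily JPEG-compressed with obvious blocking artifacts.

Blocky 8×8 compression artifacts appear around shape edges and the flat background shows ringing — characteristic JPEG degradation.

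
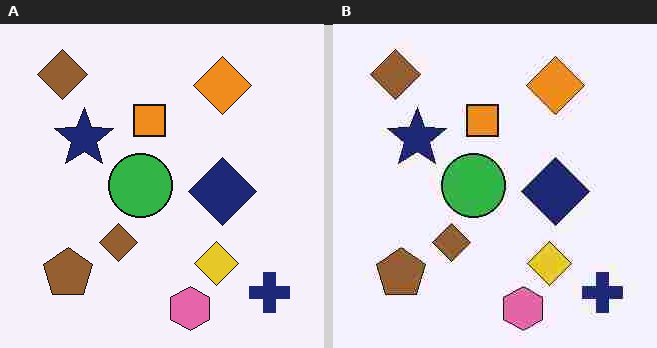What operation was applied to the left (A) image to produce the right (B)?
The transformation is: degraded with heavy JPEG compression.

Blocky 8×8 compression artifacts appear around shape edges and the flat background shows ringing — characteristic JPEG degradation.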